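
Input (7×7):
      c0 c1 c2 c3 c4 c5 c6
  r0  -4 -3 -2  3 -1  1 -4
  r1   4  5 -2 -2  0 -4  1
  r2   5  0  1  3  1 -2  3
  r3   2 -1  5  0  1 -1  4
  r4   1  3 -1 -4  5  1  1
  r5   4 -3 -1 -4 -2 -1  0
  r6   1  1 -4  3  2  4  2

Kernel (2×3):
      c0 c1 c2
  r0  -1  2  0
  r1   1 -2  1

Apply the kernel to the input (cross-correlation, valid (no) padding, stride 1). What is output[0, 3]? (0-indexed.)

The receptive field on the input at this output position is [3 -1 1 / -2 0 -4]. Elementwise product with the kernel and sum: 3·-1 + -1·2 + -2·1 + 0·-2 + -4·1.

-11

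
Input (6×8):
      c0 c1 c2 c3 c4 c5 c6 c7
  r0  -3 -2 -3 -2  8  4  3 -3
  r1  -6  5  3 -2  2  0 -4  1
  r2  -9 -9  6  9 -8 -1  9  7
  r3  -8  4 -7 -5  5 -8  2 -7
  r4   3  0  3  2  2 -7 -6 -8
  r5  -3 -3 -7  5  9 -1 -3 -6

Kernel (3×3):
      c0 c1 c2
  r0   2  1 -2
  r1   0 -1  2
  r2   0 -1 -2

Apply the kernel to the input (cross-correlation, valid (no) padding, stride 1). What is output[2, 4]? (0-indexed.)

The receptive field on the input at this output position is [-8 -1 9 / 5 -8 2 / 2 -7 -6]. Elementwise product with the kernel and sum: -8·2 + -1·1 + 9·-2 + -8·-1 + 2·2 + -7·-1 + -6·-2.

-4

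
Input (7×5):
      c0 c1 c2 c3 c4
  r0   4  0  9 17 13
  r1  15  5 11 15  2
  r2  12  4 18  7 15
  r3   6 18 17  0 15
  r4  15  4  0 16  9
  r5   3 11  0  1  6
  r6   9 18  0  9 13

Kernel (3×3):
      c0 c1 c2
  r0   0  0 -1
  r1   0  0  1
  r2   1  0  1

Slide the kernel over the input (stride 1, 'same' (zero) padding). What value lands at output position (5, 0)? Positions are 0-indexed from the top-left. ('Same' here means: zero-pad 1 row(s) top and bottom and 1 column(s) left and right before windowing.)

The receptive field on the zero-padded input at this output position is [0 15 4 / 0 3 11 / 0 9 18]. Elementwise product with the kernel and sum: 4·-1 + 11·1 + 0·1 + 18·1.

25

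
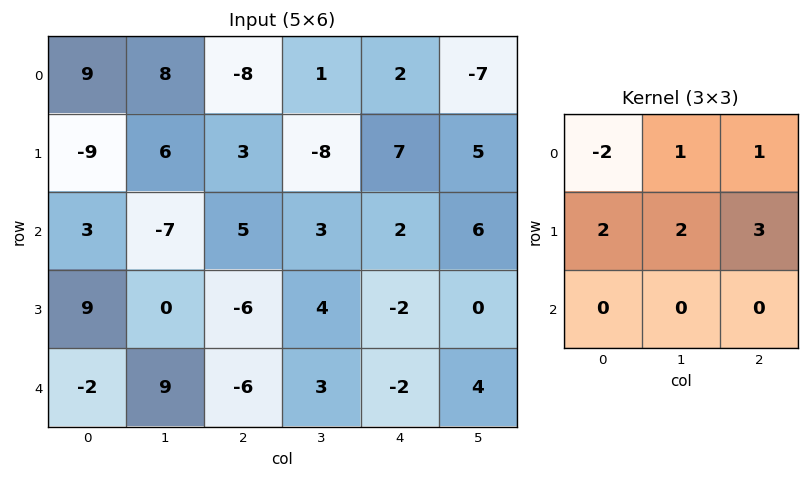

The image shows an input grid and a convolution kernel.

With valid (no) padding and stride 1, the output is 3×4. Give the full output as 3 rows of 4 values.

-15 -29 30 6
34 -12 15 56
-8 22 -15 6

Output[0,0]: The receptive field on the input at this output position is [9 8 -8 / -9 6 3 / 3 -7 5]. Elementwise product with the kernel and sum: 9·-2 + 8·1 + -8·1 + -9·2 + 6·2 + 3·3.
Output[0,1]: The receptive field on the input at this output position is [8 -8 1 / 6 3 -8 / -7 5 3]. Elementwise product with the kernel and sum: 8·-2 + -8·1 + 1·1 + 6·2 + 3·2 + -8·3.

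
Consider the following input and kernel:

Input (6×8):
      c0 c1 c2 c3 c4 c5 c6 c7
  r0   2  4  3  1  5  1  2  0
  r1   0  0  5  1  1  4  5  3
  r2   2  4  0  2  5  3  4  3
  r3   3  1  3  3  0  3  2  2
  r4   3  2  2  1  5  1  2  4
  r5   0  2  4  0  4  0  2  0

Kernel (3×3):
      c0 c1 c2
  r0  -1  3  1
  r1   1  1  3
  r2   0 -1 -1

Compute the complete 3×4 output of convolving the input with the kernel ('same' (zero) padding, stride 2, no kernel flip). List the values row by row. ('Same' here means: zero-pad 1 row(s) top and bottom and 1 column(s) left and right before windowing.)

Output[0,0]: The receptive field on the zero-padded input at this output position is [0 0 0 / 0 2 4 / 0 0 0]. Elementwise product with the kernel and sum: 0·-1 + 0·3 + 0·1 + 0·1 + 2·1 + 4·3 + 0·-1 + 0·-1.

14 4 4 -5
10 20 19 26
17 14 5 18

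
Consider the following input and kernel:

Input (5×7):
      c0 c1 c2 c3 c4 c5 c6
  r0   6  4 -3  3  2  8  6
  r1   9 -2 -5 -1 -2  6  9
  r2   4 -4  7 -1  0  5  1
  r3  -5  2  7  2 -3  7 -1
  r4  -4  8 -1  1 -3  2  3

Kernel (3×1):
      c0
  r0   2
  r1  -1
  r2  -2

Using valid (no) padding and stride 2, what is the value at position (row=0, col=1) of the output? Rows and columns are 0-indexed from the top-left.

-15

The receptive field on the input at this output position is [-3 / -5 / 7]. Elementwise product with the kernel and sum: -3·2 + -5·-1 + 7·-2.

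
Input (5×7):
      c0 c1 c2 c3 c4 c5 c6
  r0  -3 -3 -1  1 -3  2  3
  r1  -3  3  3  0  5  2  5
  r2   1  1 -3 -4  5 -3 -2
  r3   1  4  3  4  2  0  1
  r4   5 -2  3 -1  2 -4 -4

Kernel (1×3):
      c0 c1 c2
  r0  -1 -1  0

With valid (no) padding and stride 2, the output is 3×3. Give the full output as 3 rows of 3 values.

6 0 1
-2 7 -2
-3 -2 2

Output[0,0]: The receptive field on the input at this output position is [-3 -3 -1]. Elementwise product with the kernel and sum: -3·-1 + -3·-1.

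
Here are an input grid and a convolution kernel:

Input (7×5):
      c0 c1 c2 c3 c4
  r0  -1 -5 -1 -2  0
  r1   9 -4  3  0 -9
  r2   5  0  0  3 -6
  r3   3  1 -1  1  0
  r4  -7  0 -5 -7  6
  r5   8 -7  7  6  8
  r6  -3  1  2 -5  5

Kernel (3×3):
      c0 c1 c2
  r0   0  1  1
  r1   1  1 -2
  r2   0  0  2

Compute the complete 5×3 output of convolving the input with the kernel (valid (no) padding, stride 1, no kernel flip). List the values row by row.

-7 2 7
2 -1 6
-4 -13 9
17 21 -7
-14 -34 6

Output[0,0]: The receptive field on the input at this output position is [-1 -5 -1 / 9 -4 3 / 5 0 0]. Elementwise product with the kernel and sum: -5·1 + -1·1 + 9·1 + -4·1 + 3·-2 + 0·2.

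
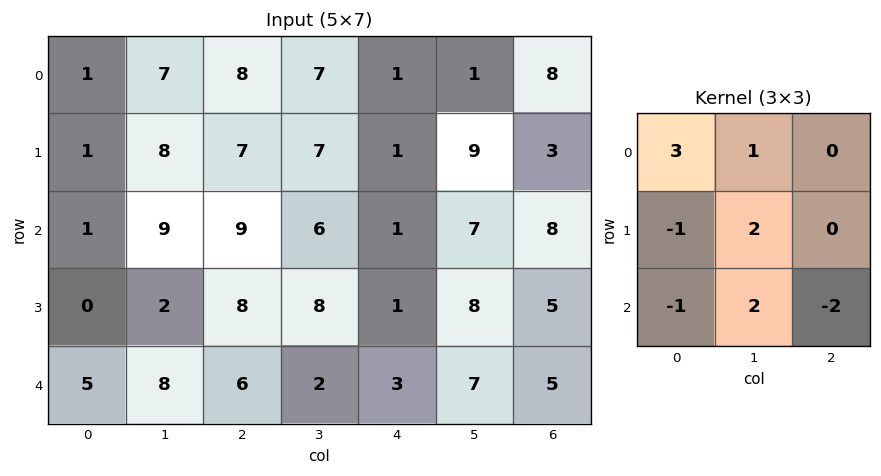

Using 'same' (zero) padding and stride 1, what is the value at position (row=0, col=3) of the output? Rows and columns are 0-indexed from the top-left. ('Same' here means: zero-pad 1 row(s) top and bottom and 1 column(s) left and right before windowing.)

11

The receptive field on the zero-padded input at this output position is [0 0 0 / 8 7 1 / 7 7 1]. Elementwise product with the kernel and sum: 0·3 + 0·1 + 8·-1 + 7·2 + 7·-1 + 7·2 + 1·-2.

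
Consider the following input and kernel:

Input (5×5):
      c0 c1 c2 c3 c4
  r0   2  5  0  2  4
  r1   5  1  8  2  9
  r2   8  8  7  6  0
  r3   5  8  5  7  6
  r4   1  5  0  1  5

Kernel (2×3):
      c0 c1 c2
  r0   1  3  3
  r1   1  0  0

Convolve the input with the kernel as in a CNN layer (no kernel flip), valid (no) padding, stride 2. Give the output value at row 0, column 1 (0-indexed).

26

The receptive field on the input at this output position is [0 2 4 / 8 2 9]. Elementwise product with the kernel and sum: 0·1 + 2·3 + 4·3 + 8·1.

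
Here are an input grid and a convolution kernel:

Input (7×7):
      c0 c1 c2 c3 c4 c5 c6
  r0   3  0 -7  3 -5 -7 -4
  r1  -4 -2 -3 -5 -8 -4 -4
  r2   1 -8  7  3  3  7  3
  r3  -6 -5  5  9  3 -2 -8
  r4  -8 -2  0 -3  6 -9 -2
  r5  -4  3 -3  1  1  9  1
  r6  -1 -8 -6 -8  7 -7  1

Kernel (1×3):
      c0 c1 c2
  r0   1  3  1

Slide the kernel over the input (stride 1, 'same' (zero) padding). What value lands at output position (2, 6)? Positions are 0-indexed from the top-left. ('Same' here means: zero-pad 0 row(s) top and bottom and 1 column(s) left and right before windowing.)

16

The receptive field on the zero-padded input at this output position is [7 3 0]. Elementwise product with the kernel and sum: 7·1 + 3·3 + 0·1.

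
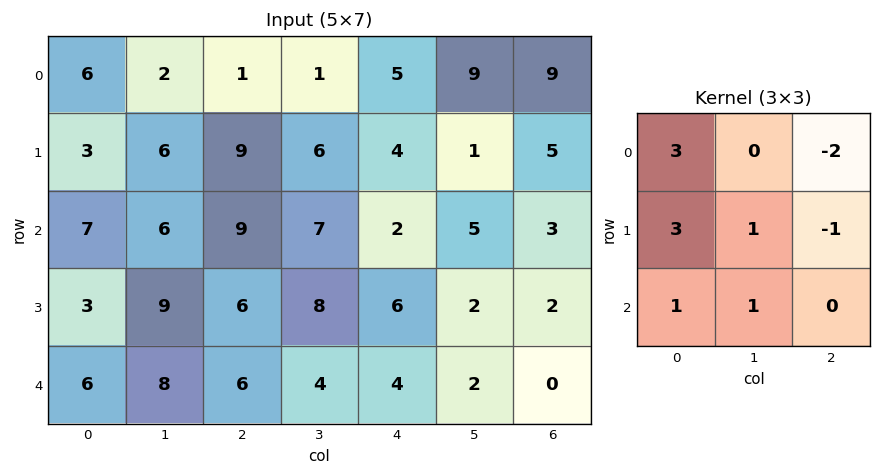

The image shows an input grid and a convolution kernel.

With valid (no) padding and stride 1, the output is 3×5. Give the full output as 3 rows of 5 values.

Output[0,0]: The receptive field on the input at this output position is [6 2 1 / 3 6 9 / 7 6 9]. Elementwise product with the kernel and sum: 6·3 + 1·-2 + 3·3 + 6·1 + 9·-1 + 7·1 + 6·1.

35 40 38 15 12
21 41 65 48 18
29 43 53 47 24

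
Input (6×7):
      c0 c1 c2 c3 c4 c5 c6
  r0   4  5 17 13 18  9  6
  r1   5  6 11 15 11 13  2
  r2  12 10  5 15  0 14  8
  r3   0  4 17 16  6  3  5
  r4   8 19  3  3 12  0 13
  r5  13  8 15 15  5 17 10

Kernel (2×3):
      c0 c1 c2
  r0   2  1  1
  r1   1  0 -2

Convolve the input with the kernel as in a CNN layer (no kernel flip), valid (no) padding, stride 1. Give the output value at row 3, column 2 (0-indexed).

35

The receptive field on the input at this output position is [17 16 6 / 3 3 12]. Elementwise product with the kernel and sum: 17·2 + 16·1 + 6·1 + 3·1 + 12·-2.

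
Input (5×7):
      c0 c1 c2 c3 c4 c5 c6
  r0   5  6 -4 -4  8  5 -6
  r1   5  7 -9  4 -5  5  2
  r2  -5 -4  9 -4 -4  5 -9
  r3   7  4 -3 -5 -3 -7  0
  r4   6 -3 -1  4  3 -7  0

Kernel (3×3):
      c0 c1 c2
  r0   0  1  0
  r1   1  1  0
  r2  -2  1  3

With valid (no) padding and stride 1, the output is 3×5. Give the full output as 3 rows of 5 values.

51 -1 -43 26 -9
-21 -30 1 -27 5
-11 27 3 -38 -18

Output[0,0]: The receptive field on the input at this output position is [5 6 -4 / 5 7 -9 / -5 -4 9]. Elementwise product with the kernel and sum: 6·1 + 5·1 + 7·1 + -5·-2 + -4·1 + 9·3.
Output[0,1]: The receptive field on the input at this output position is [6 -4 -4 / 7 -9 4 / -4 9 -4]. Elementwise product with the kernel and sum: -4·1 + 7·1 + -9·1 + -4·-2 + 9·1 + -4·3.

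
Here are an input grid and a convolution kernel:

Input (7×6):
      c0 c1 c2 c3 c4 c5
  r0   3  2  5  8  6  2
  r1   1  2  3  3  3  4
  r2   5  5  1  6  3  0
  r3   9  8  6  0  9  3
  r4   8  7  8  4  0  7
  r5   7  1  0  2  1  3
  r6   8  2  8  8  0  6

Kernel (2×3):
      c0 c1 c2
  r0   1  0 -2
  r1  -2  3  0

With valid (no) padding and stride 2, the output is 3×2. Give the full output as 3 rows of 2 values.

-3 -4
9 -17
-19 14

Output[0,0]: The receptive field on the input at this output position is [3 2 5 / 1 2 3]. Elementwise product with the kernel and sum: 3·1 + 5·-2 + 1·-2 + 2·3.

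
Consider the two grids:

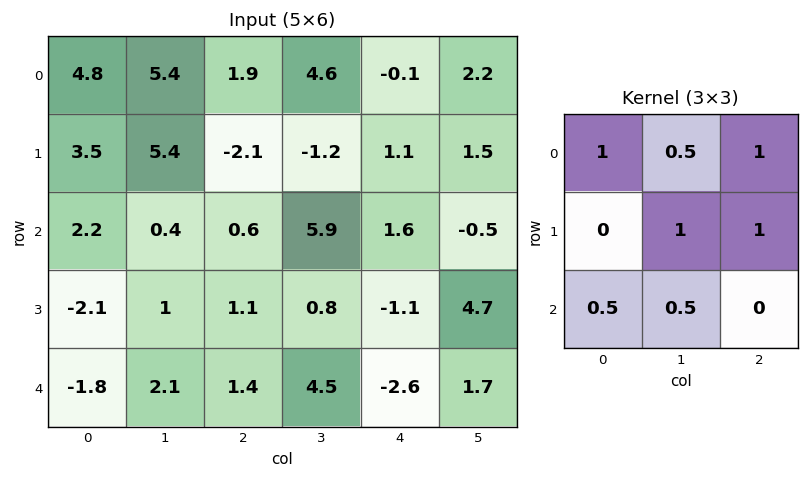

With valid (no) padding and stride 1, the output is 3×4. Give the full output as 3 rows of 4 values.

14 8.15 7.25 13.1
4.55 10.7 6.85 1.8
5.25 10.25 7.8 10.75

Output[0,0]: The receptive field on the input at this output position is [4.8 5.4 1.9 / 3.5 5.4 -2.1 / 2.2 0.4 0.6]. Elementwise product with the kernel and sum: 4.8·1 + 5.4·0.5 + 1.9·1 + 5.4·1 + -2.1·1 + 2.2·0.5 + 0.4·0.5.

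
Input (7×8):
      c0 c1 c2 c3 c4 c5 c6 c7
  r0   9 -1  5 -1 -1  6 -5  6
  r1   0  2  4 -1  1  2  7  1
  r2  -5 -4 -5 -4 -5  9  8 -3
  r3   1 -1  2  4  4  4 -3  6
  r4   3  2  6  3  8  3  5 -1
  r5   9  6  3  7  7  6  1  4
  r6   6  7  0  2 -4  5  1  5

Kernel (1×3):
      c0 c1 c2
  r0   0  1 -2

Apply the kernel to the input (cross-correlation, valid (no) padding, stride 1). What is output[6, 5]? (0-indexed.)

The receptive field on the input at this output position is [5 1 5]. Elementwise product with the kernel and sum: 1·1 + 5·-2.

-9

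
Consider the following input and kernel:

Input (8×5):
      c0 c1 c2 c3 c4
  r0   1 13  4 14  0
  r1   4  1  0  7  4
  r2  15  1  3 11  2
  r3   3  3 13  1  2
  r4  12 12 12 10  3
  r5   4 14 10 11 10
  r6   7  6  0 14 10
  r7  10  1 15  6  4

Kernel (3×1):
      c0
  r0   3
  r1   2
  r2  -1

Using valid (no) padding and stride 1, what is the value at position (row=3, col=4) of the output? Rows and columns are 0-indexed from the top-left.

The receptive field on the input at this output position is [2 / 3 / 10]. Elementwise product with the kernel and sum: 2·3 + 3·2 + 10·-1.

2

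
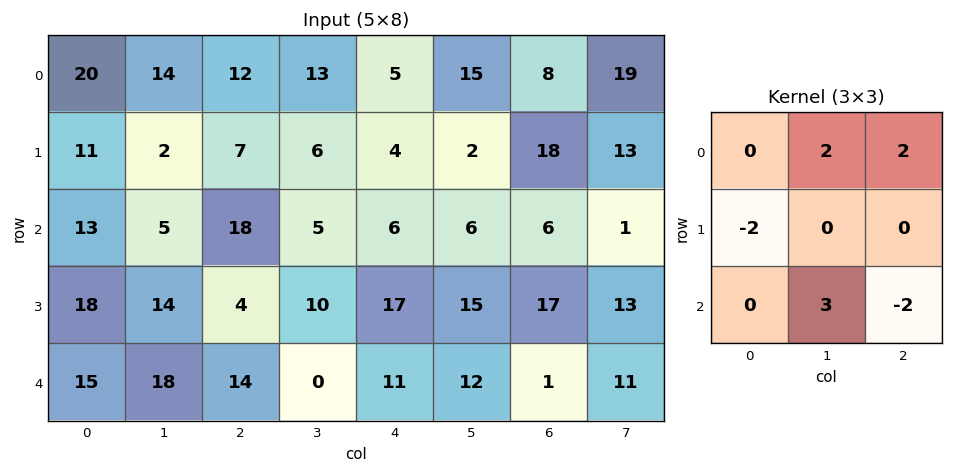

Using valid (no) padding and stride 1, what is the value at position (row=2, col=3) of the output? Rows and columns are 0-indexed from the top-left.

13

The receptive field on the input at this output position is [5 6 6 / 10 17 15 / 0 11 12]. Elementwise product with the kernel and sum: 6·2 + 6·2 + 10·-2 + 11·3 + 12·-2.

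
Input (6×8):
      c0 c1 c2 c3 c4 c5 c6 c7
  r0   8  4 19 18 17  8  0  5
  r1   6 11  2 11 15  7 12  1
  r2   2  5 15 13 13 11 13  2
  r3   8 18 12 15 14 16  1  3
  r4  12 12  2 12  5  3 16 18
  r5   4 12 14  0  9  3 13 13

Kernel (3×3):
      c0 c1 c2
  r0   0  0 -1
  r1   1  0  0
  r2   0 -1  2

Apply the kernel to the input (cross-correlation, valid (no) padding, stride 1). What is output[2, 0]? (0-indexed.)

-15

The receptive field on the input at this output position is [2 5 15 / 8 18 12 / 12 12 2]. Elementwise product with the kernel and sum: 15·-1 + 8·1 + 12·-1 + 2·2.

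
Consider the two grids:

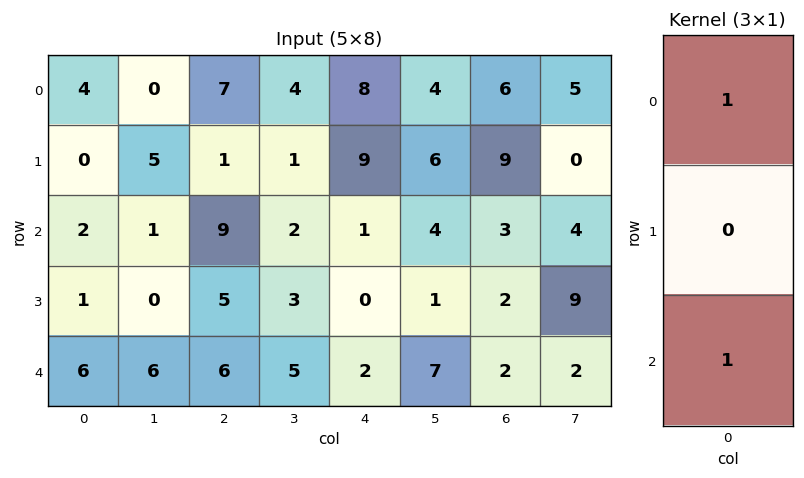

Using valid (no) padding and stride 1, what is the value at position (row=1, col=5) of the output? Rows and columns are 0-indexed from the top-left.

7

The receptive field on the input at this output position is [6 / 4 / 1]. Elementwise product with the kernel and sum: 6·1 + 1·1.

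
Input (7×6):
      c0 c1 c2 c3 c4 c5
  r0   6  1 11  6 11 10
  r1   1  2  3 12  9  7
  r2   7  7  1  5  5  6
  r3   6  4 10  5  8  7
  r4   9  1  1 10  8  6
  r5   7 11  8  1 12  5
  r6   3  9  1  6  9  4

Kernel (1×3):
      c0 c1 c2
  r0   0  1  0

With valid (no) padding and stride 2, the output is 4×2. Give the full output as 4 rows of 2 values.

Output[0,0]: The receptive field on the input at this output position is [6 1 11]. Elementwise product with the kernel and sum: 1·1.

1 6
7 5
1 10
9 6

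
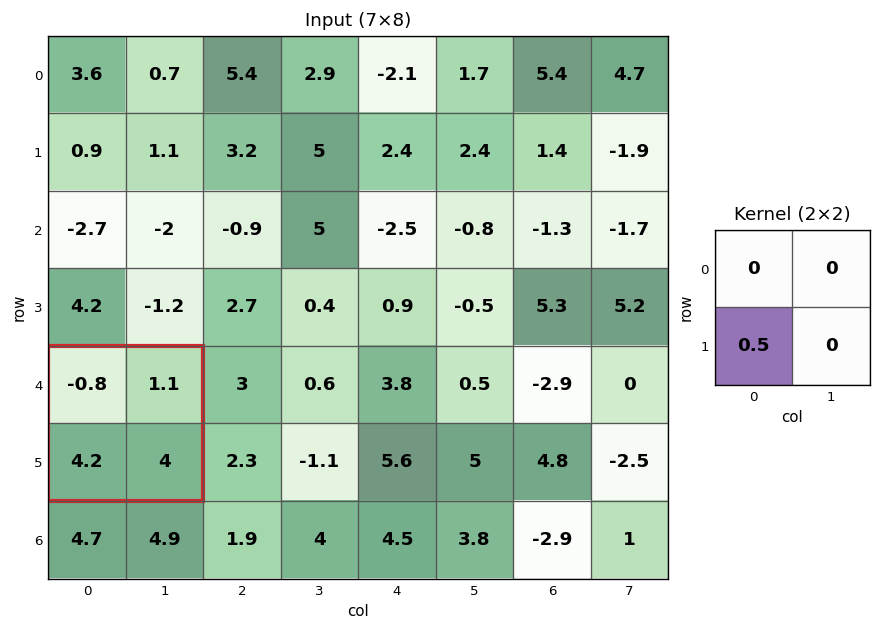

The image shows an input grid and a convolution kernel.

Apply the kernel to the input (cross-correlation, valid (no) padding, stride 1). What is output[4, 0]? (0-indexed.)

The receptive field on the input at this output position is [-0.8 1.1 / 4.2 4]. Elementwise product with the kernel and sum: 4.2·0.5.

2.1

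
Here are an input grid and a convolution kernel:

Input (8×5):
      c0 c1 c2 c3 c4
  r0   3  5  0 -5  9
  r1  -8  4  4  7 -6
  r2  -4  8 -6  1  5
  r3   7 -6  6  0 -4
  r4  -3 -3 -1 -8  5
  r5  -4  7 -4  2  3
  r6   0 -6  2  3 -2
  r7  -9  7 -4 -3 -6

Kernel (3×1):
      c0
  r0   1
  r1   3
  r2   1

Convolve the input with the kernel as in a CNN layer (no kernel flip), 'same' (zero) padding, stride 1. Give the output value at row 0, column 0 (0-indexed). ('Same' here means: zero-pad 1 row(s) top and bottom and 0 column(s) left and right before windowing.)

1

The receptive field on the zero-padded input at this output position is [0 / 3 / -8]. Elementwise product with the kernel and sum: 0·1 + 3·3 + -8·1.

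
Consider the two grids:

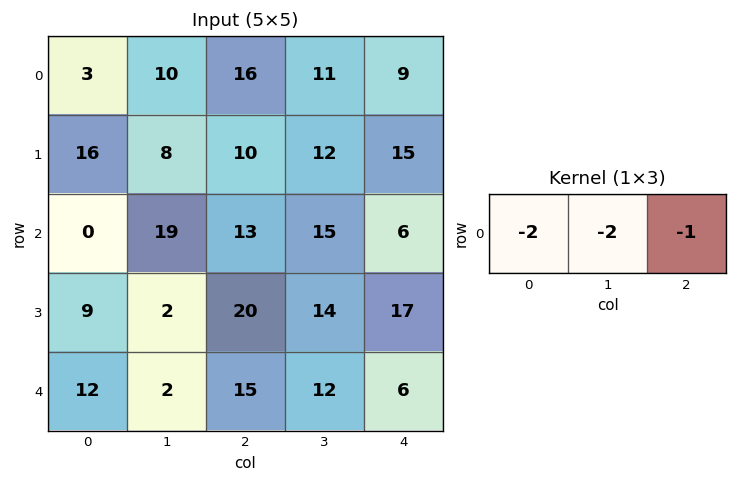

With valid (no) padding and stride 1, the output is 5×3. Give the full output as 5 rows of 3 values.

-42 -63 -63
-58 -48 -59
-51 -79 -62
-42 -58 -85
-43 -46 -60

Output[0,0]: The receptive field on the input at this output position is [3 10 16]. Elementwise product with the kernel and sum: 3·-2 + 10·-2 + 16·-1.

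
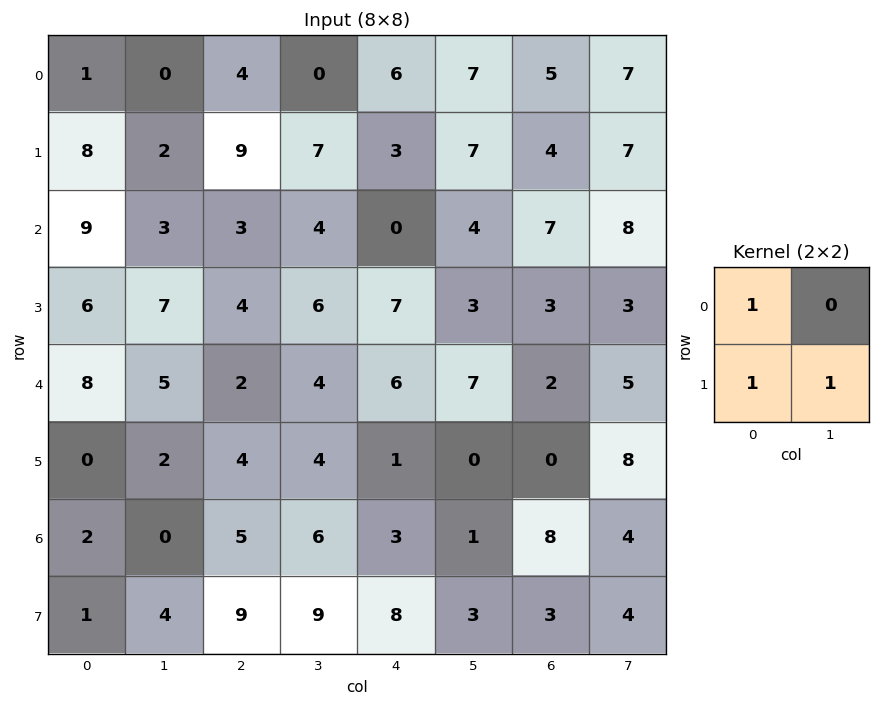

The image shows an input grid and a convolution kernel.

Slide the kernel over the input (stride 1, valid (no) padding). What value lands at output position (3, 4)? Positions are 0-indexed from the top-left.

The receptive field on the input at this output position is [7 3 / 6 7]. Elementwise product with the kernel and sum: 7·1 + 6·1 + 7·1.

20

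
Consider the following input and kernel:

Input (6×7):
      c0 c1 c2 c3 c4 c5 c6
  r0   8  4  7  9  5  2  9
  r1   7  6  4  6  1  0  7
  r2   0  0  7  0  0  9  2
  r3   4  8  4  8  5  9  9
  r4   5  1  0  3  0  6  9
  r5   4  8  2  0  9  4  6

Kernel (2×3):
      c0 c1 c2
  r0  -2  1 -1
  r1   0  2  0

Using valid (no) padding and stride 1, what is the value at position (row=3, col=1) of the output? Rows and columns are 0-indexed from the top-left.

-20

The receptive field on the input at this output position is [8 4 8 / 1 0 3]. Elementwise product with the kernel and sum: 8·-2 + 4·1 + 8·-1 + 0·2.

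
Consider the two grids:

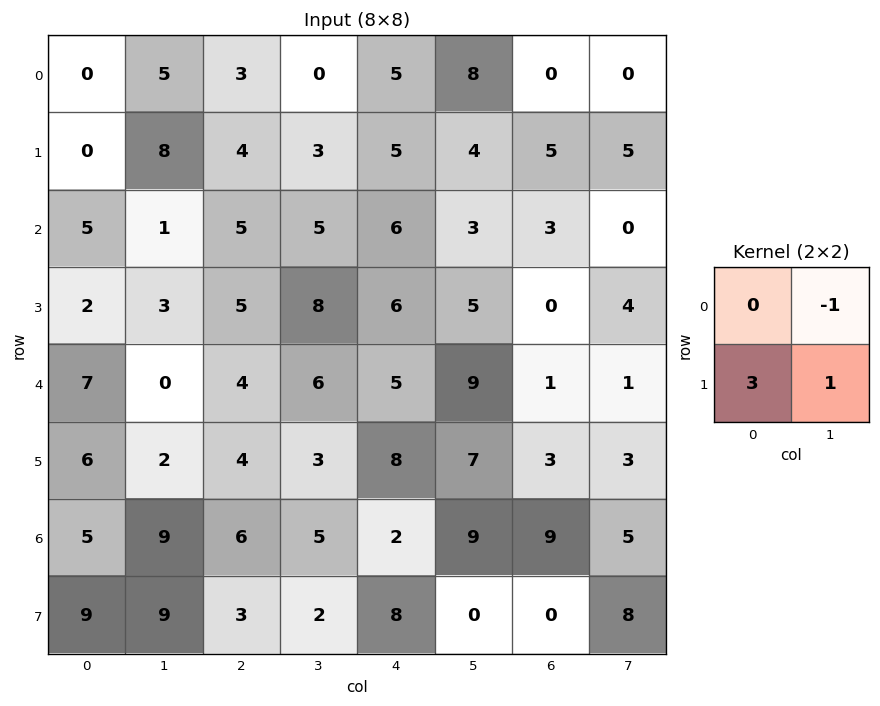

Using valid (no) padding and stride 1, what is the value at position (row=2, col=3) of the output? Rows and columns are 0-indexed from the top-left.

24

The receptive field on the input at this output position is [5 6 / 8 6]. Elementwise product with the kernel and sum: 6·-1 + 8·3 + 6·1.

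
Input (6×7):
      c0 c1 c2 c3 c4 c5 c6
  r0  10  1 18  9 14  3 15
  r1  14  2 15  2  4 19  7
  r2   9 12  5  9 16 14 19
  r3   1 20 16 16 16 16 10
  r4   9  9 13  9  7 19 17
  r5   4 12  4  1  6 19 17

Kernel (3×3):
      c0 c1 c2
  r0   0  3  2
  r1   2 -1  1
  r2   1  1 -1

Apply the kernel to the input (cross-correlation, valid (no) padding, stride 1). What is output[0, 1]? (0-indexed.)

71

The receptive field on the input at this output position is [1 18 9 / 2 15 2 / 12 5 9]. Elementwise product with the kernel and sum: 18·3 + 9·2 + 2·2 + 15·-1 + 2·1 + 12·1 + 5·1 + 9·-1.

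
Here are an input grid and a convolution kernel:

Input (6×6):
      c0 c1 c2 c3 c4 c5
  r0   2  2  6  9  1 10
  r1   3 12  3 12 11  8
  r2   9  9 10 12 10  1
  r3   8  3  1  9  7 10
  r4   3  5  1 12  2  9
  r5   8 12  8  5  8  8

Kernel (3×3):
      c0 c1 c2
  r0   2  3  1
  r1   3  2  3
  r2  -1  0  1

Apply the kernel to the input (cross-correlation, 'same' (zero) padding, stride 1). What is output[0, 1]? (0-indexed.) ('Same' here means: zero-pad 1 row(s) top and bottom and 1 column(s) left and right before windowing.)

28

The receptive field on the zero-padded input at this output position is [0 0 0 / 2 2 6 / 3 12 3]. Elementwise product with the kernel and sum: 0·2 + 0·3 + 0·1 + 2·3 + 2·2 + 6·3 + 3·-1 + 3·1.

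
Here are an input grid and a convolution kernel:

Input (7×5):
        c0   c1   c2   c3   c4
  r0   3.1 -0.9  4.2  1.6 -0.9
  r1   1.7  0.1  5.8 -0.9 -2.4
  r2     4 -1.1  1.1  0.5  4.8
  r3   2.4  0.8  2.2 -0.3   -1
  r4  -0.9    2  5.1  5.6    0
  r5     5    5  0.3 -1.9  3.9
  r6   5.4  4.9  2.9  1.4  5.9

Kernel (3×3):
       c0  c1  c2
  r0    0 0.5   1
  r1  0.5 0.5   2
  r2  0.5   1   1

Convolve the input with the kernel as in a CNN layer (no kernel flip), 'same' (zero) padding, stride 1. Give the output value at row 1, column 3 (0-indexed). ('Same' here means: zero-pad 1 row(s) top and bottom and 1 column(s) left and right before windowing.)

3.4

The receptive field on the zero-padded input at this output position is [4.2 1.6 -0.9 / 5.8 -0.9 -2.4 / 1.1 0.5 4.8]. Elementwise product with the kernel and sum: 1.6·0.5 + -0.9·1 + 5.8·0.5 + -0.9·0.5 + -2.4·2 + 1.1·0.5 + 0.5·1 + 4.8·1.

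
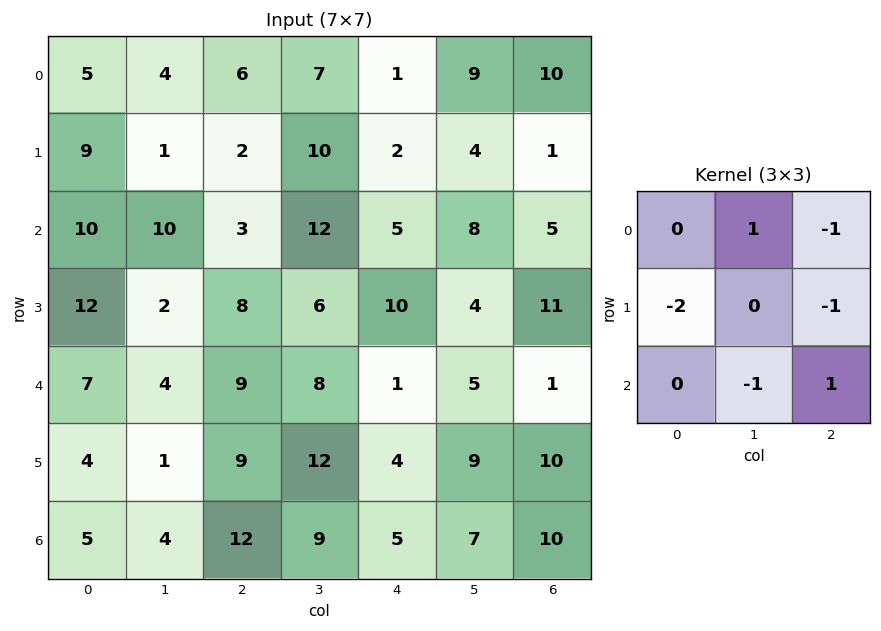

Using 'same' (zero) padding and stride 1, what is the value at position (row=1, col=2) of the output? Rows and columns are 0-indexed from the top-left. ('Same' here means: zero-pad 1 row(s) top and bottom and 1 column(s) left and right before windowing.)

The receptive field on the zero-padded input at this output position is [4 6 7 / 1 2 10 / 10 3 12]. Elementwise product with the kernel and sum: 6·1 + 7·-1 + 1·-2 + 10·-1 + 3·-1 + 12·1.

-4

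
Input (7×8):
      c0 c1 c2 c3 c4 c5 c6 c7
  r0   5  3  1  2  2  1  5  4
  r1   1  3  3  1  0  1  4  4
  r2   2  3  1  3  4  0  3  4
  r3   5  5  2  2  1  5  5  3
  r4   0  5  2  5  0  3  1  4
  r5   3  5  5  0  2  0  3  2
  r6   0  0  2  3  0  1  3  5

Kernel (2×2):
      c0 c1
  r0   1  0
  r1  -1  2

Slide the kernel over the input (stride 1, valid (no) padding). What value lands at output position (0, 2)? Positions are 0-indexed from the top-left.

0

The receptive field on the input at this output position is [1 2 / 3 1]. Elementwise product with the kernel and sum: 1·1 + 3·-1 + 1·2.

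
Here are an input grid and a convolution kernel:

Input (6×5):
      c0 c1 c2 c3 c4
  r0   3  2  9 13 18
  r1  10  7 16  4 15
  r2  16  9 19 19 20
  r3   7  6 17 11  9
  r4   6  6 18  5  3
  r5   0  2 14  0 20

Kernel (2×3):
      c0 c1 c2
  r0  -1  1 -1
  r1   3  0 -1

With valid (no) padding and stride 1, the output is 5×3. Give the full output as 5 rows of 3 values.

4 11 19
10 13 10
-22 -2 22
-18 13 36
-32 13 6

Output[0,0]: The receptive field on the input at this output position is [3 2 9 / 10 7 16]. Elementwise product with the kernel and sum: 3·-1 + 2·1 + 9·-1 + 10·3 + 16·-1.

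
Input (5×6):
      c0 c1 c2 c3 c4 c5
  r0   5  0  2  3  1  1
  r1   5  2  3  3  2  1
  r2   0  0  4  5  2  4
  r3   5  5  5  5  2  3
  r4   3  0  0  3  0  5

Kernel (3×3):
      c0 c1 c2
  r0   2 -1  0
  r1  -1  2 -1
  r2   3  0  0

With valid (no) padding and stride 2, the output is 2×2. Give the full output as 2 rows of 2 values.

6 14
9 6

Output[0,0]: The receptive field on the input at this output position is [5 0 2 / 5 2 3 / 0 0 4]. Elementwise product with the kernel and sum: 5·2 + 0·-1 + 5·-1 + 2·2 + 3·-1 + 0·3.
Output[0,1]: The receptive field on the input at this output position is [2 3 1 / 3 3 2 / 4 5 2]. Elementwise product with the kernel and sum: 2·2 + 3·-1 + 3·-1 + 3·2 + 2·-1 + 4·3.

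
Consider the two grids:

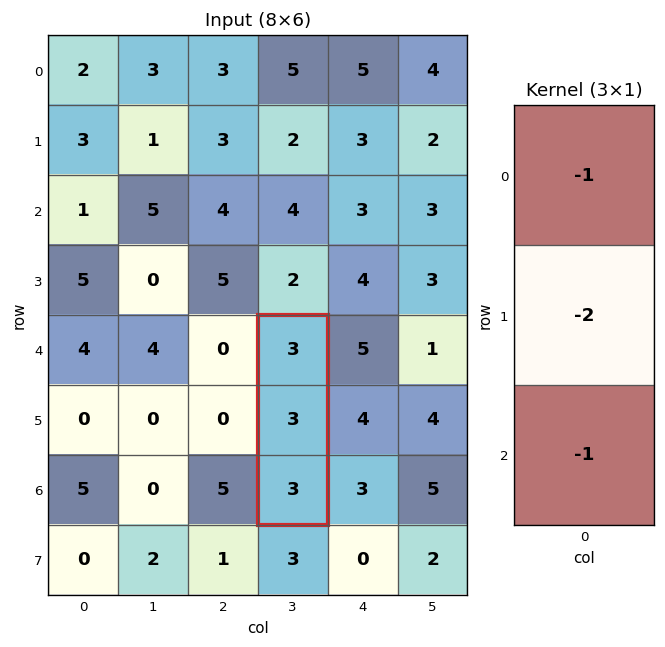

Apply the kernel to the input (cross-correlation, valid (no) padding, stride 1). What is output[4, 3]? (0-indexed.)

The receptive field on the input at this output position is [3 / 3 / 3]. Elementwise product with the kernel and sum: 3·-1 + 3·-2 + 3·-1.

-12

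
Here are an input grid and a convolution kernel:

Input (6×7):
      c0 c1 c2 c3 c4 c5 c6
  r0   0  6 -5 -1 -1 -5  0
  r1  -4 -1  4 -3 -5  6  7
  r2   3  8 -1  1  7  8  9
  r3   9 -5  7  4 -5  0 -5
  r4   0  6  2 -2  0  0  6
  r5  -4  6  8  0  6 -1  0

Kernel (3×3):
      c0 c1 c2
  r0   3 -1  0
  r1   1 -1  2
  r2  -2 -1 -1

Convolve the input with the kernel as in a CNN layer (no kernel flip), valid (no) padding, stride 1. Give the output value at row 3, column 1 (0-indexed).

-42

The receptive field on the input at this output position is [-5 7 4 / 6 2 -2 / 6 8 0]. Elementwise product with the kernel and sum: -5·3 + 7·-1 + 6·1 + 2·-1 + -2·2 + 6·-2 + 8·-1 + 0·-1.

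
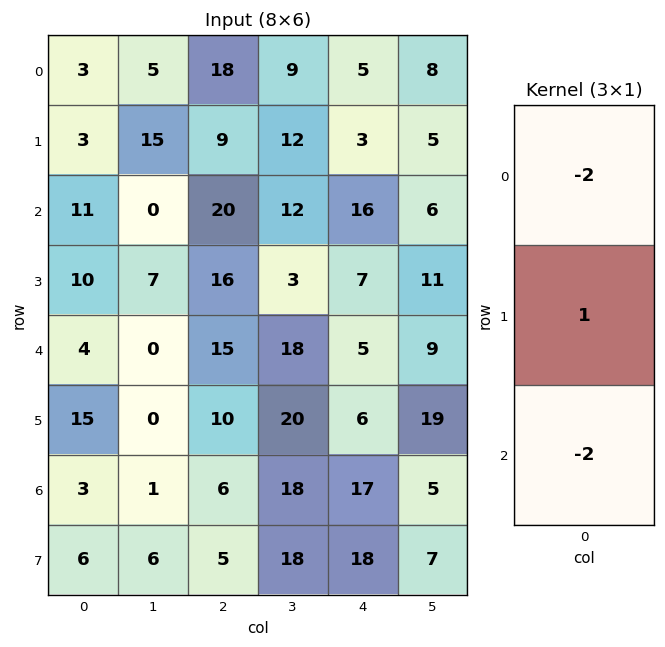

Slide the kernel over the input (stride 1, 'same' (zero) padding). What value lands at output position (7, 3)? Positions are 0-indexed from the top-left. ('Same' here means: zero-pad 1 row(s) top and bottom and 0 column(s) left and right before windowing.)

-18

The receptive field on the zero-padded input at this output position is [18 / 18 / 0]. Elementwise product with the kernel and sum: 18·-2 + 18·1 + 0·-2.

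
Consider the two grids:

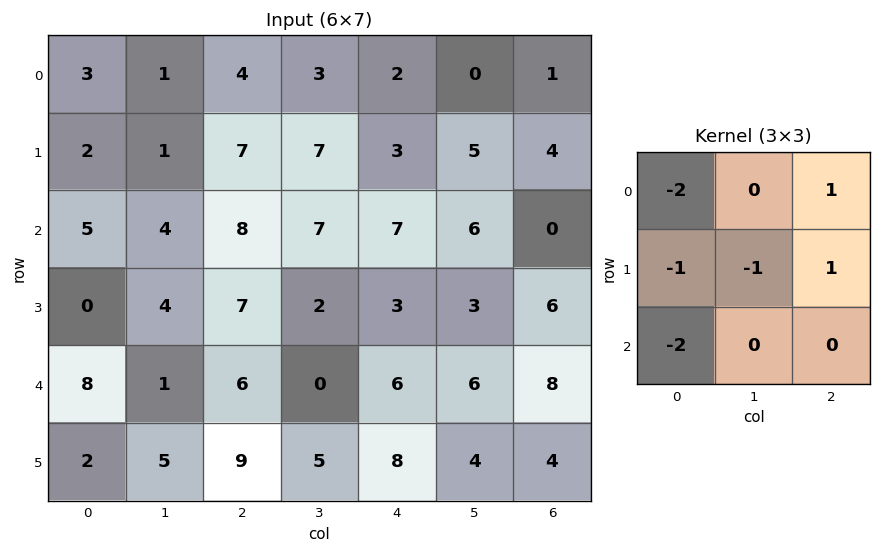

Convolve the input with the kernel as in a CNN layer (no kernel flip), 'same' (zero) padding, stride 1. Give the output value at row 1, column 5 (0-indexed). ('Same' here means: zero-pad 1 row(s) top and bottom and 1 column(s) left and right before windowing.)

-21

The receptive field on the zero-padded input at this output position is [2 0 1 / 3 5 4 / 7 6 0]. Elementwise product with the kernel and sum: 2·-2 + 1·1 + 3·-1 + 5·-1 + 4·1 + 7·-2.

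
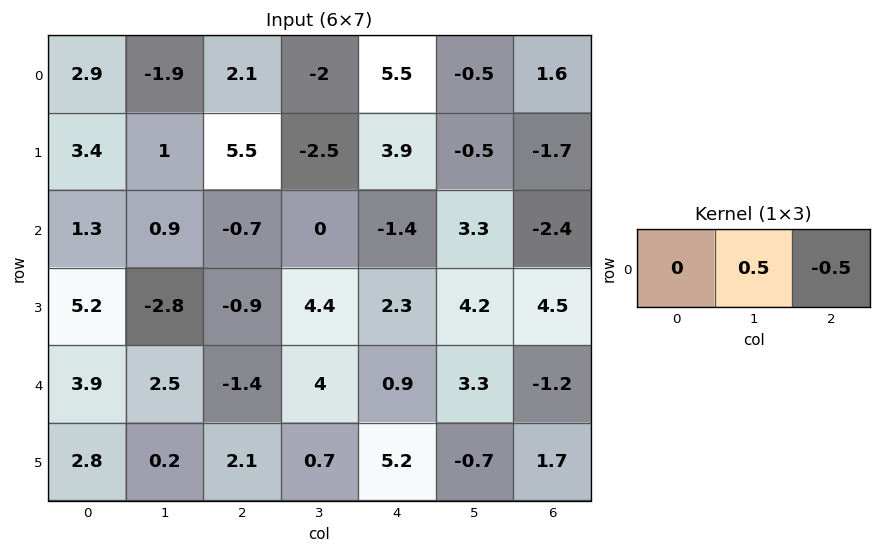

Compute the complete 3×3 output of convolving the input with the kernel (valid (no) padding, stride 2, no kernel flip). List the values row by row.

Output[0,0]: The receptive field on the input at this output position is [2.9 -1.9 2.1]. Elementwise product with the kernel and sum: -1.9·0.5 + 2.1·-0.5.

-2 -3.75 -1.05
0.8 0.7 2.85
1.95 1.55 2.25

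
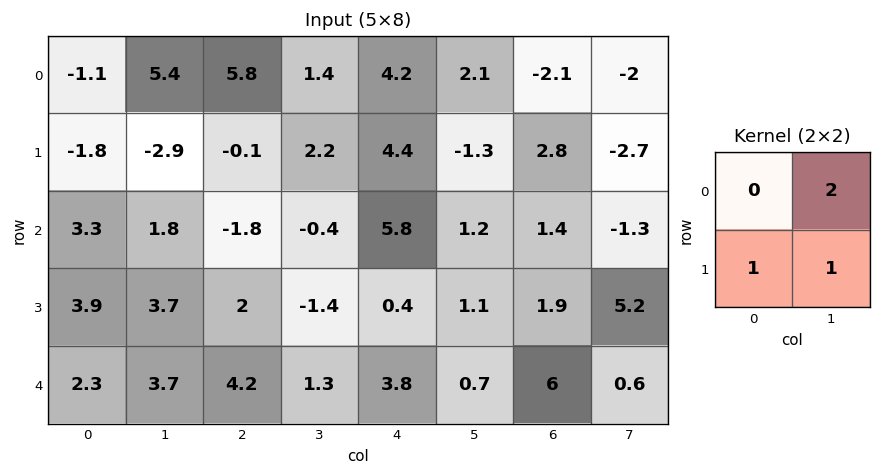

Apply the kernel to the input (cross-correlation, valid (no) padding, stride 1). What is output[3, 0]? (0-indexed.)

13.4

The receptive field on the input at this output position is [3.9 3.7 / 2.3 3.7]. Elementwise product with the kernel and sum: 3.7·2 + 2.3·1 + 3.7·1.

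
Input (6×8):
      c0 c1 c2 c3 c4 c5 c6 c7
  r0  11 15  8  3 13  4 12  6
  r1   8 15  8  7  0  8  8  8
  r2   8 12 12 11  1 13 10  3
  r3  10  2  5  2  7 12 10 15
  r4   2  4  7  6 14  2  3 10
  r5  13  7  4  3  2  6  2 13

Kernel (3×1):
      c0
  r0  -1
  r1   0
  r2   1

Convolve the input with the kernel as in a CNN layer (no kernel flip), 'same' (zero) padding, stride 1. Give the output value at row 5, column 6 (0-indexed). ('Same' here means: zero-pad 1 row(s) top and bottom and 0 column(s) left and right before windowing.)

The receptive field on the zero-padded input at this output position is [3 / 2 / 0]. Elementwise product with the kernel and sum: 3·-1 + 0·1.

-3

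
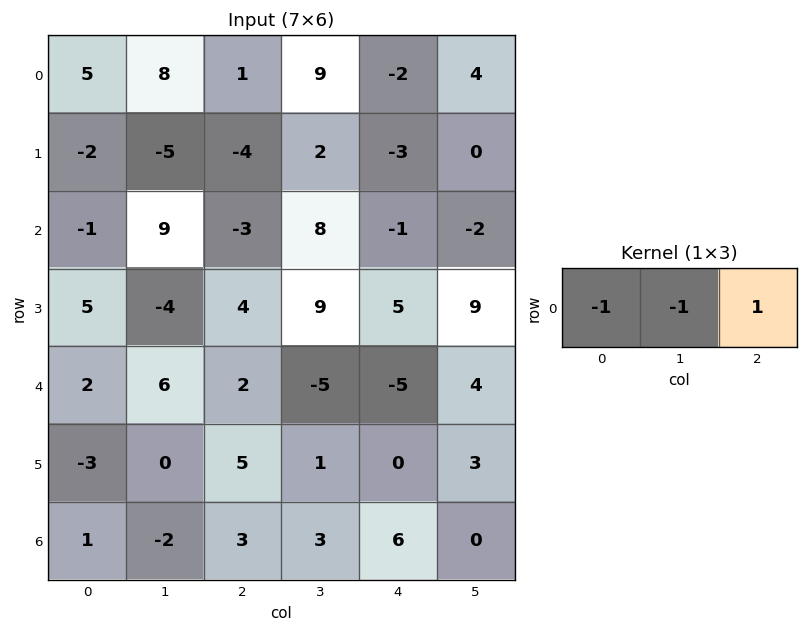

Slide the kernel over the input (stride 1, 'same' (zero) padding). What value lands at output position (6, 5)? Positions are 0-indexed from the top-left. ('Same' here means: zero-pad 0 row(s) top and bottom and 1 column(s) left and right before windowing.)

The receptive field on the zero-padded input at this output position is [6 0 0]. Elementwise product with the kernel and sum: 6·-1 + 0·-1 + 0·1.

-6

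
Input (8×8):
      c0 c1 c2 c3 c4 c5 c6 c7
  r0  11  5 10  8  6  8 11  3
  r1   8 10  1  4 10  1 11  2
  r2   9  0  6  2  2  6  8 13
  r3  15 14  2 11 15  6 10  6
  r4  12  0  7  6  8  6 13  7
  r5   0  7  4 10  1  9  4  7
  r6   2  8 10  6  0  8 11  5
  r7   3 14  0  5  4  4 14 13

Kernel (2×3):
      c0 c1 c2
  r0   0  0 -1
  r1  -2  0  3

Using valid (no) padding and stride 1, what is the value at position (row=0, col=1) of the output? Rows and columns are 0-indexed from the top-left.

The receptive field on the input at this output position is [5 10 8 / 10 1 4]. Elementwise product with the kernel and sum: 8·-1 + 10·-2 + 4·3.

-16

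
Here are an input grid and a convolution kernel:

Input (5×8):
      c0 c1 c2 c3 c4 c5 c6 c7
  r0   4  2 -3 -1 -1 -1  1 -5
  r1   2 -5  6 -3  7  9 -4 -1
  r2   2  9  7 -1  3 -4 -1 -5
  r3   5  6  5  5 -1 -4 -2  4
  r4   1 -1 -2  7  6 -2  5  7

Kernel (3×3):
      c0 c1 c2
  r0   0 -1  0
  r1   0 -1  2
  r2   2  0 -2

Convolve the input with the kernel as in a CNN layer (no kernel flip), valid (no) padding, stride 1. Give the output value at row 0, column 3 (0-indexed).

The receptive field on the input at this output position is [-1 -1 -1 / -3 7 9 / -1 3 -4]. Elementwise product with the kernel and sum: -1·-1 + 7·-1 + 9·2 + -1·2 + -4·-2.

18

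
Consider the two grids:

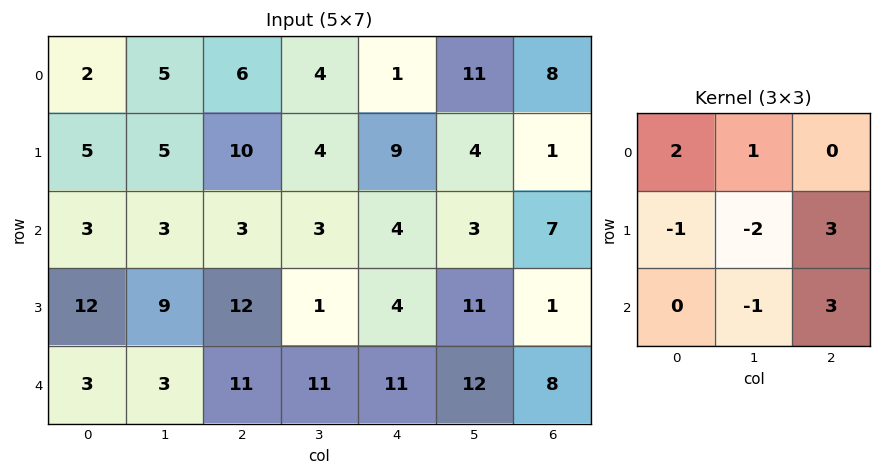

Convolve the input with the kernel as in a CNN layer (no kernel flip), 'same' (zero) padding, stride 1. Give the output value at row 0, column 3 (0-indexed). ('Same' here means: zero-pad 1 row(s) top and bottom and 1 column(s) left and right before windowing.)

12

The receptive field on the zero-padded input at this output position is [0 0 0 / 6 4 1 / 10 4 9]. Elementwise product with the kernel and sum: 0·2 + 0·1 + 6·-1 + 4·-2 + 1·3 + 4·-1 + 9·3.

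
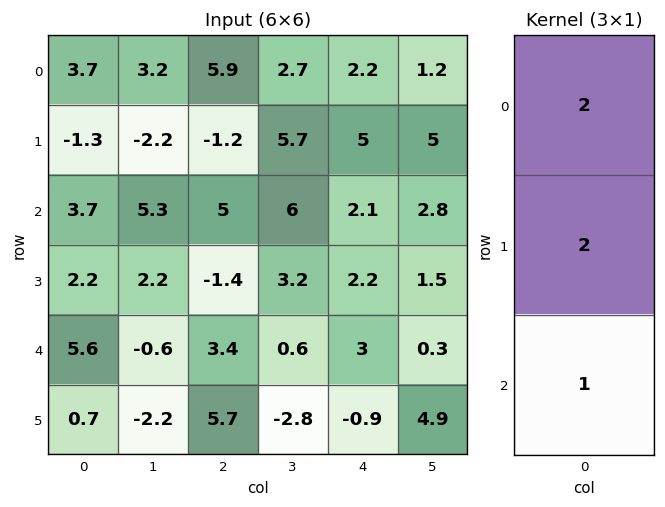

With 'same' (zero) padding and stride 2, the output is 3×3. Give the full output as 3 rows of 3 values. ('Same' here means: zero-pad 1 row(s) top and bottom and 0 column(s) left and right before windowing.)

6.1 10.6 9.4
7 6.2 16.4
16.3 9.7 9.5

Output[0,0]: The receptive field on the zero-padded input at this output position is [0 / 3.7 / -1.3]. Elementwise product with the kernel and sum: 0·2 + 3.7·2 + -1.3·1.
Output[0,1]: The receptive field on the zero-padded input at this output position is [0 / 5.9 / -1.2]. Elementwise product with the kernel and sum: 0·2 + 5.9·2 + -1.2·1.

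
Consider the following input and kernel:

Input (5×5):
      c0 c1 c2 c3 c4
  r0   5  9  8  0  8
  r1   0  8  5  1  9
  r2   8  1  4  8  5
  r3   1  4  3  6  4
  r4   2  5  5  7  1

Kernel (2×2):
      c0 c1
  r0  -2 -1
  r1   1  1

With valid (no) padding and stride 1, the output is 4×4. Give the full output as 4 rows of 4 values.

-11 -13 -10 2
1 -16 1 2
-12 1 -7 -11
1 -1 0 -8

Output[0,0]: The receptive field on the input at this output position is [5 9 / 0 8]. Elementwise product with the kernel and sum: 5·-2 + 9·-1 + 0·1 + 8·1.
Output[0,1]: The receptive field on the input at this output position is [9 8 / 8 5]. Elementwise product with the kernel and sum: 9·-2 + 8·-1 + 8·1 + 5·1.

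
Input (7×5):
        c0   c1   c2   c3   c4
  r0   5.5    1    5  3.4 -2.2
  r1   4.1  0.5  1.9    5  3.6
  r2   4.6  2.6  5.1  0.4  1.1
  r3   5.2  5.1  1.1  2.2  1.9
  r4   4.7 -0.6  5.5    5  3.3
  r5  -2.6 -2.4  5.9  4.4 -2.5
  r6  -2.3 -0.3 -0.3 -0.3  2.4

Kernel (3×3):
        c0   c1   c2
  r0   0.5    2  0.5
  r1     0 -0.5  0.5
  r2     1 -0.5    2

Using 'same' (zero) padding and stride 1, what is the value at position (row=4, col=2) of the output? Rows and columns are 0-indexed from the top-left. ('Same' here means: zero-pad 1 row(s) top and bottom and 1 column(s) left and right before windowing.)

The receptive field on the zero-padded input at this output position is [5.1 1.1 2.2 / -0.6 5.5 5 / -2.4 5.9 4.4]. Elementwise product with the kernel and sum: 5.1·0.5 + 1.1·2 + 2.2·0.5 + 5.5·-0.5 + 5·0.5 + -2.4·1 + 5.9·-0.5 + 4.4·2.

9.05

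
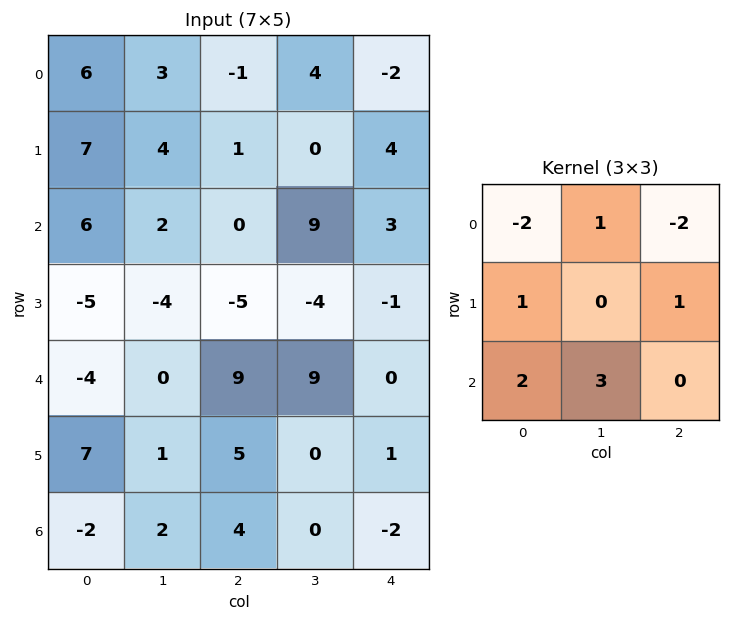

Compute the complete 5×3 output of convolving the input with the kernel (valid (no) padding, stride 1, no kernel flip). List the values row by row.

Output[0,0]: The receptive field on the input at this output position is [6 3 -1 / 7 4 1 / 6 2 0]. Elementwise product with the kernel and sum: 6·-2 + 3·1 + -1·-2 + 7·1 + 1·1 + 6·2 + 2·3.

19 -7 42
-28 -19 -29
-28 -3 42
38 37 27
4 8 5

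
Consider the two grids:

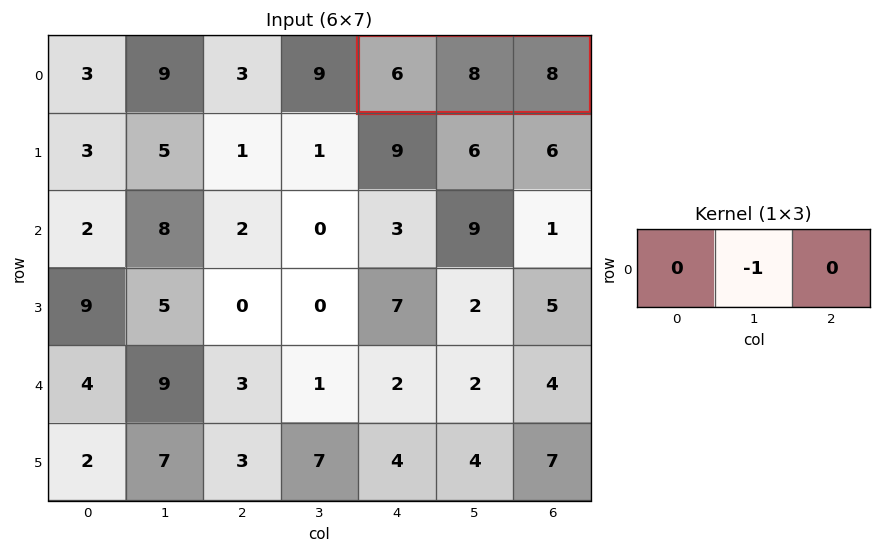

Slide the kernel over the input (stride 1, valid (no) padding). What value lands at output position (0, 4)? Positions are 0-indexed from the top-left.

-8

The receptive field on the input at this output position is [6 8 8]. Elementwise product with the kernel and sum: 8·-1.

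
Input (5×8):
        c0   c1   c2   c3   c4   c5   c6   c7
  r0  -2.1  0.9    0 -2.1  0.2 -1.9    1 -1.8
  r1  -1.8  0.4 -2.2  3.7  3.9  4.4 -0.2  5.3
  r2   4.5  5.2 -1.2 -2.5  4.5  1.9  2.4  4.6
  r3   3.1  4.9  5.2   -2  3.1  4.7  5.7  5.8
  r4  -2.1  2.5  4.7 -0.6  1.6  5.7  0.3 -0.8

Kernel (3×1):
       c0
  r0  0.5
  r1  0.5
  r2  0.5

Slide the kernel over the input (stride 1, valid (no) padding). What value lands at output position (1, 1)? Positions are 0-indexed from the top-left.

5.25

The receptive field on the input at this output position is [0.4 / 5.2 / 4.9]. Elementwise product with the kernel and sum: 0.4·0.5 + 5.2·0.5 + 4.9·0.5.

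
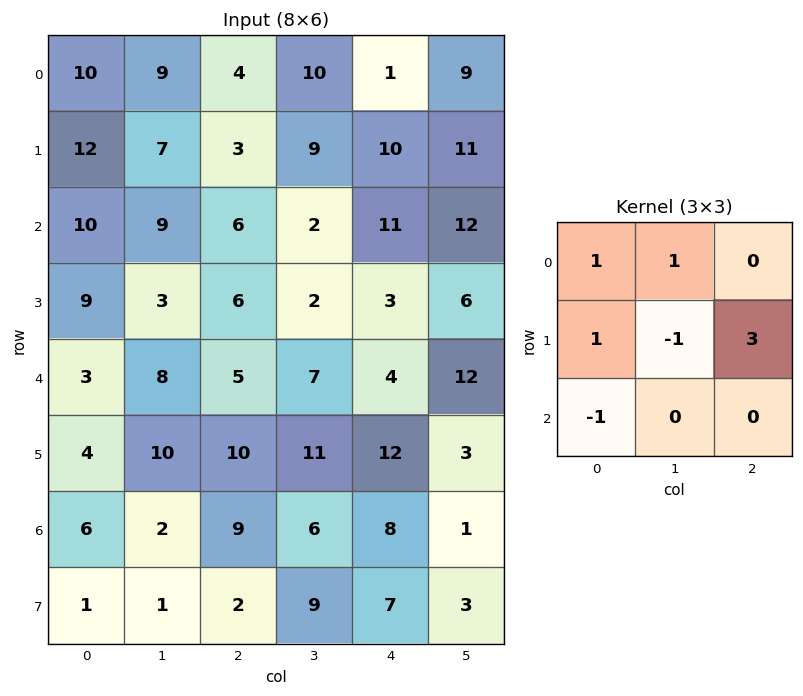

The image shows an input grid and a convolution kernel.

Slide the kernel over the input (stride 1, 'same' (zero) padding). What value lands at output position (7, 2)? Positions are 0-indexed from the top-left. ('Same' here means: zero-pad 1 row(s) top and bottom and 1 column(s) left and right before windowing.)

37

The receptive field on the zero-padded input at this output position is [2 9 6 / 1 2 9 / 0 0 0]. Elementwise product with the kernel and sum: 2·1 + 9·1 + 1·1 + 2·-1 + 9·3 + 0·-1.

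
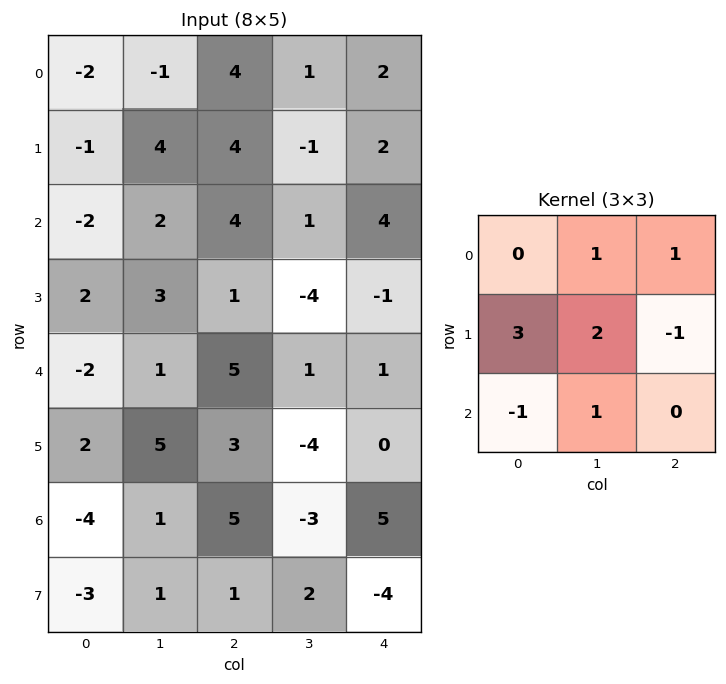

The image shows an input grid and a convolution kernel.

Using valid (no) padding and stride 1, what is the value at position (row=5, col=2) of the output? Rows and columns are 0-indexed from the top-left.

1

The receptive field on the input at this output position is [3 -4 0 / 5 -3 5 / 1 2 -4]. Elementwise product with the kernel and sum: -4·1 + 0·1 + 5·3 + -3·2 + 5·-1 + 1·-1 + 2·1.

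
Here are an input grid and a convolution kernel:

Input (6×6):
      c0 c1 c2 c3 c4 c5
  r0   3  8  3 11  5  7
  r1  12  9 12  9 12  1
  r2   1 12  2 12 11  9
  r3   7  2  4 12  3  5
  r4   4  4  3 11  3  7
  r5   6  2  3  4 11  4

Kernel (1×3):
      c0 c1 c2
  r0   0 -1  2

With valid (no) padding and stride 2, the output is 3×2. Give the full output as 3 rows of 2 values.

Output[0,0]: The receptive field on the input at this output position is [3 8 3]. Elementwise product with the kernel and sum: 8·-1 + 3·2.
Output[0,1]: The receptive field on the input at this output position is [3 11 5]. Elementwise product with the kernel and sum: 11·-1 + 5·2.

-2 -1
-8 10
2 -5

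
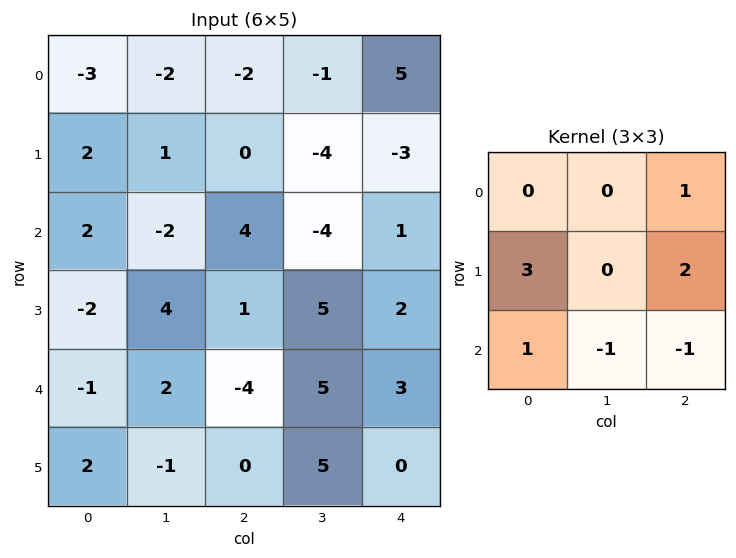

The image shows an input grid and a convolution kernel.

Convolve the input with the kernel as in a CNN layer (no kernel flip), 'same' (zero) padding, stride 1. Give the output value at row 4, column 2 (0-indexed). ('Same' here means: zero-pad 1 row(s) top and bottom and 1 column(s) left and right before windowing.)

The receptive field on the zero-padded input at this output position is [4 1 5 / 2 -4 5 / -1 0 5]. Elementwise product with the kernel and sum: 5·1 + 2·3 + 5·2 + -1·1 + 0·-1 + 5·-1.

15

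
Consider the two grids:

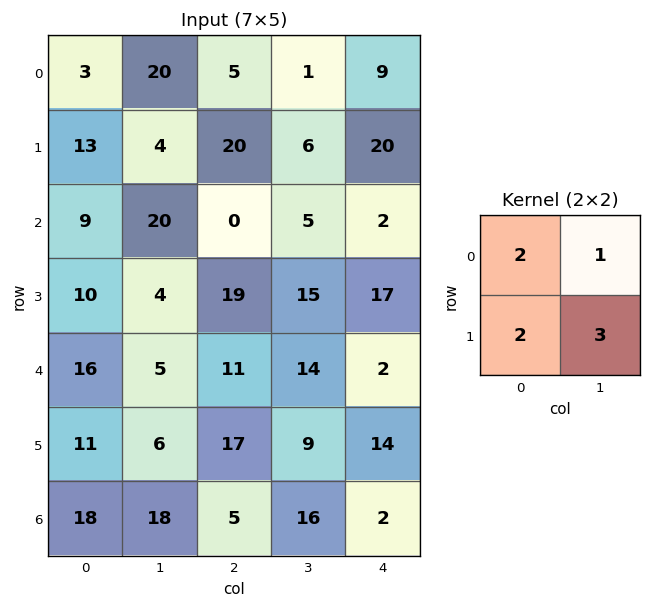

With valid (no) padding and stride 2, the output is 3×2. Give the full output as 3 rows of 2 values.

64 69
70 88
77 97

Output[0,0]: The receptive field on the input at this output position is [3 20 / 13 4]. Elementwise product with the kernel and sum: 3·2 + 20·1 + 13·2 + 4·3.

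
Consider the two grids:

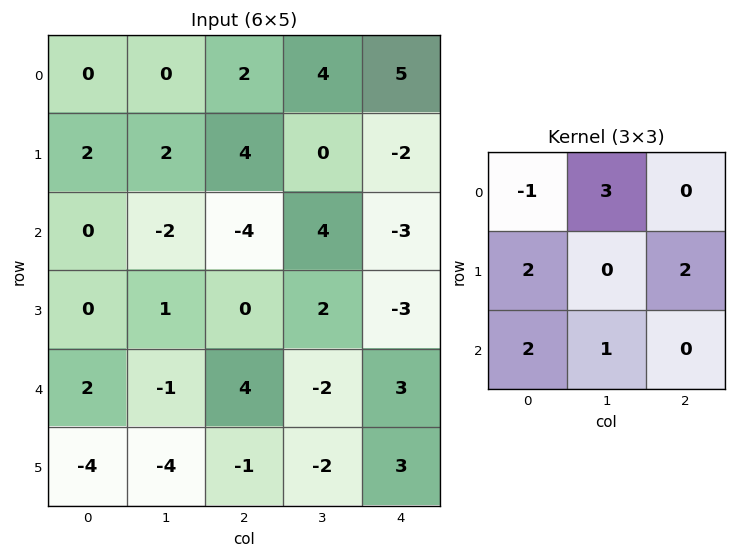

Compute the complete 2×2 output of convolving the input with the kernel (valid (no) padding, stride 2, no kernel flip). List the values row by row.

Output[0,0]: The receptive field on the input at this output position is [0 0 2 / 2 2 4 / 0 -2 -4]. Elementwise product with the kernel and sum: 0·-1 + 0·3 + 2·2 + 4·2 + 0·2 + -2·1.

10 10
-3 16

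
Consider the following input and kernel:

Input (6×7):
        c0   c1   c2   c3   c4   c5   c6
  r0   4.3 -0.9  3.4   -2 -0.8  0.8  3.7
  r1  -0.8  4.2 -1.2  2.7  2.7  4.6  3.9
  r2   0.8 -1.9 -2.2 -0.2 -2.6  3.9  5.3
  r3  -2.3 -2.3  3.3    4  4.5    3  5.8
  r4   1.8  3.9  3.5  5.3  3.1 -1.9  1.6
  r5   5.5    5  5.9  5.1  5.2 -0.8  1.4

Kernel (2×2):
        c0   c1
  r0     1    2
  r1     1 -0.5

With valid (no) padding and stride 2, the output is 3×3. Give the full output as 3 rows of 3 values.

Output[0,0]: The receptive field on the input at this output position is [4.3 -0.9 / -0.8 4.2]. Elementwise product with the kernel and sum: 4.3·1 + -0.9·2 + -0.8·1 + 4.2·-0.5.

-0.4 -3.15 1.2
-4.15 -1.3 8.2
12.6 17.45 4.9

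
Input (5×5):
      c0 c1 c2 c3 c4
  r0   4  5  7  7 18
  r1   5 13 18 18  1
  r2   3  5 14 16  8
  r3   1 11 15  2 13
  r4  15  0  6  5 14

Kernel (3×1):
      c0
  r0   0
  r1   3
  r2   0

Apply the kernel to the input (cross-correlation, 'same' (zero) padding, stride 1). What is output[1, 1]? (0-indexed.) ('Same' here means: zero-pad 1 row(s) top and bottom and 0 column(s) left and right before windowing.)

The receptive field on the zero-padded input at this output position is [5 / 13 / 5]. Elementwise product with the kernel and sum: 13·3.

39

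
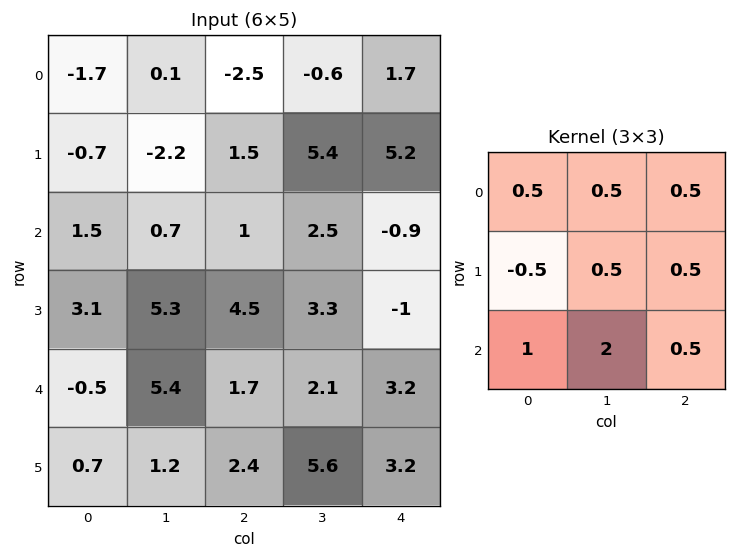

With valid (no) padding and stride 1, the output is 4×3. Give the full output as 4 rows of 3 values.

1.35 7 9.4
15.35 19.7 16.95
16.1 13.2 7.7
14.55 14.55 20.4

Output[0,0]: The receptive field on the input at this output position is [-1.7 0.1 -2.5 / -0.7 -2.2 1.5 / 1.5 0.7 1]. Elementwise product with the kernel and sum: -1.7·0.5 + 0.1·0.5 + -2.5·0.5 + -0.7·-0.5 + -2.2·0.5 + 1.5·0.5 + 1.5·1 + 0.7·2 + 1·0.5.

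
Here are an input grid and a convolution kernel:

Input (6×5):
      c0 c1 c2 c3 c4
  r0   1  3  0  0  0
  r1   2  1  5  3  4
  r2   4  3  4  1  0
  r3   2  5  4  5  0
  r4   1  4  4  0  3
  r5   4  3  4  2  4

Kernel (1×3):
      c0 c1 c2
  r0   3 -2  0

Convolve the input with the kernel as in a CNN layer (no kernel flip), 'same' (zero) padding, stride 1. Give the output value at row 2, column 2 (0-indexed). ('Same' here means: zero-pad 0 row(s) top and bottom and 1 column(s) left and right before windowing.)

1

The receptive field on the zero-padded input at this output position is [3 4 1]. Elementwise product with the kernel and sum: 3·3 + 4·-2.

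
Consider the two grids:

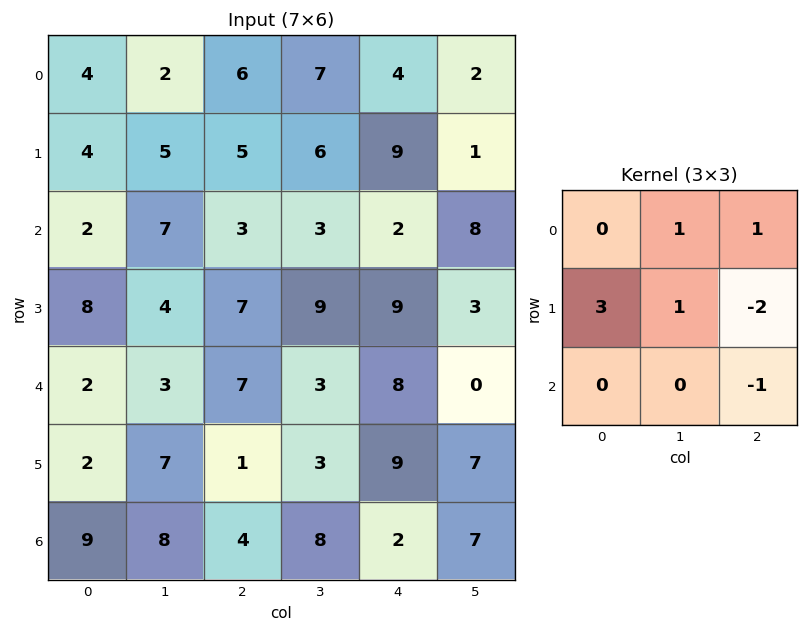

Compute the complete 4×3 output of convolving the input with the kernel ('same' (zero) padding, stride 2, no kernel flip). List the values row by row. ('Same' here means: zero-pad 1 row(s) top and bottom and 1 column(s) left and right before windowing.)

-5 -8 20
-7 20 2
1 23 22
2 16 28

Output[0,0]: The receptive field on the zero-padded input at this output position is [0 0 0 / 0 4 2 / 0 4 5]. Elementwise product with the kernel and sum: 0·1 + 0·1 + 0·3 + 4·1 + 2·-2 + 5·-1.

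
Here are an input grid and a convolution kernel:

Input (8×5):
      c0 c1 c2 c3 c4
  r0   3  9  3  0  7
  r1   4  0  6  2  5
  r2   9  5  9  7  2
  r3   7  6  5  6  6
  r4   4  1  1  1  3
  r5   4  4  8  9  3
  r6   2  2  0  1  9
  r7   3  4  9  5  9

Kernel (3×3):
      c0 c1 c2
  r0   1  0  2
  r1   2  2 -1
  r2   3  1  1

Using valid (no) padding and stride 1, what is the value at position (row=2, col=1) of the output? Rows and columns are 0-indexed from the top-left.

40

The receptive field on the input at this output position is [5 9 7 / 6 5 6 / 1 1 1]. Elementwise product with the kernel and sum: 5·1 + 7·2 + 6·2 + 5·2 + 6·-1 + 1·3 + 1·1 + 1·1.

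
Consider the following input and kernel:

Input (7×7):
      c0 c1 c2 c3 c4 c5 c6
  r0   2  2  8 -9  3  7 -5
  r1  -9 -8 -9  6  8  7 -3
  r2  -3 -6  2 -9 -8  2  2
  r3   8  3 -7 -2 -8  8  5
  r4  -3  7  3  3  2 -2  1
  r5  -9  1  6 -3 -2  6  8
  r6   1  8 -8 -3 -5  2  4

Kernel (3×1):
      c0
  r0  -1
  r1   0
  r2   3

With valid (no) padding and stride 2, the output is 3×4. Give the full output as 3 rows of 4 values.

-11 -2 -27 11
-6 7 14 1
6 -27 -17 11

Output[0,0]: The receptive field on the input at this output position is [2 / -9 / -3]. Elementwise product with the kernel and sum: 2·-1 + -3·3.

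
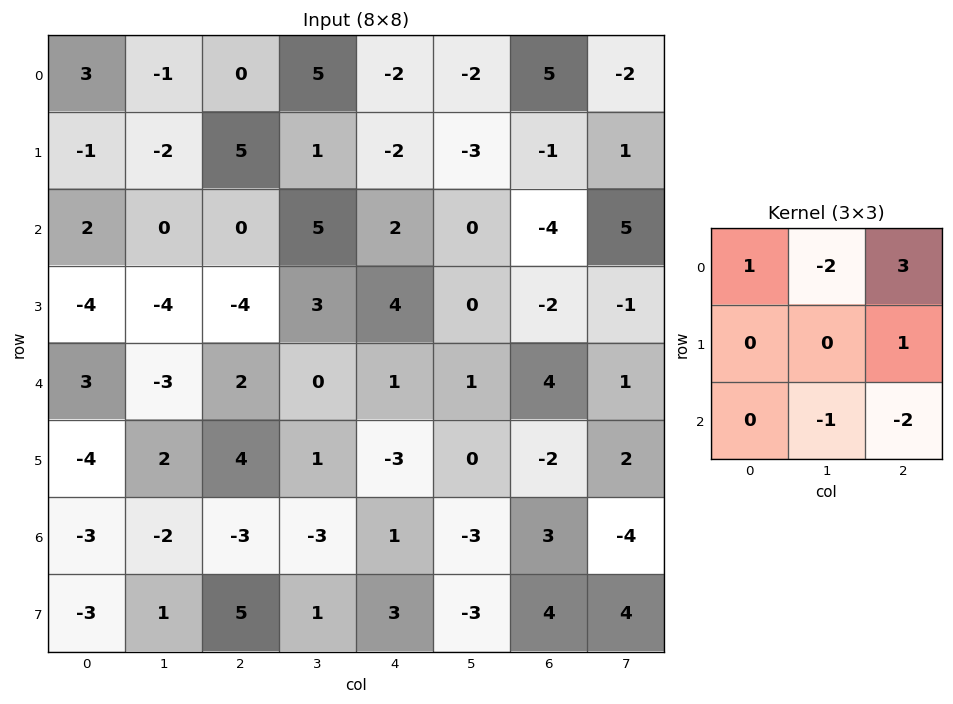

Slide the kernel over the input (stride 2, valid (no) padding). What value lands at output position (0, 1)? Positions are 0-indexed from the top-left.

-27

The receptive field on the input at this output position is [0 5 -2 / 5 1 -2 / 0 5 2]. Elementwise product with the kernel and sum: 0·1 + 5·-2 + -2·3 + -2·1 + 5·-1 + 2·-2.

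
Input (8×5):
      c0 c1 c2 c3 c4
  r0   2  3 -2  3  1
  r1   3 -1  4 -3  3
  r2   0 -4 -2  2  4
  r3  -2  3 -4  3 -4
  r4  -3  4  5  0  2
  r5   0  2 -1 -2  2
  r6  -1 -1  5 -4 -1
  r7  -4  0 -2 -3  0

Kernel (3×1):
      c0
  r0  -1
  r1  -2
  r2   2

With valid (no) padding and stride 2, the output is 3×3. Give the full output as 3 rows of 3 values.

Output[0,0]: The receptive field on the input at this output position is [2 / 3 / 0]. Elementwise product with the kernel and sum: 2·-1 + 3·-2 + 0·2.
Output[0,1]: The receptive field on the input at this output position is [-2 / 4 / -2]. Elementwise product with the kernel and sum: -2·-1 + 4·-2 + -2·2.

-8 -10 1
-2 20 8
1 7 -8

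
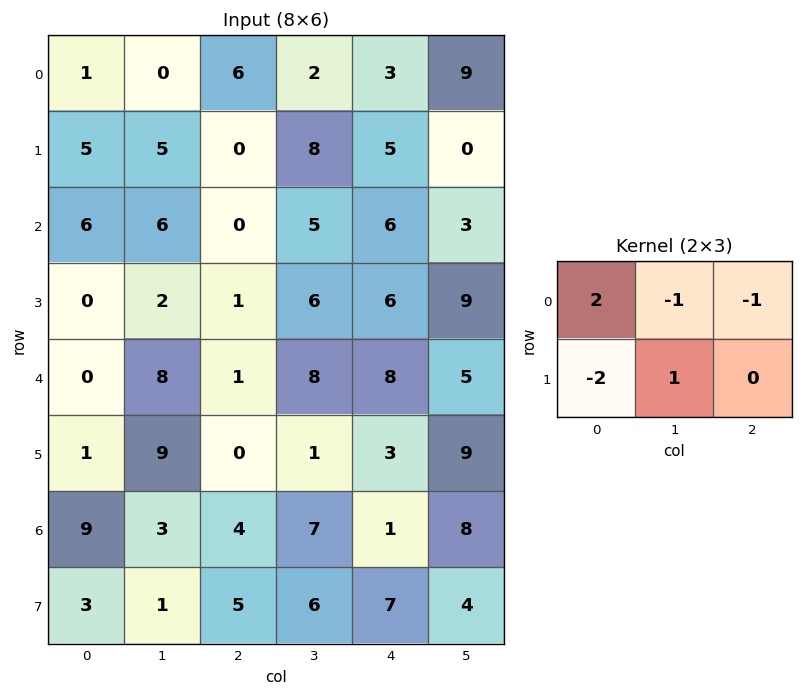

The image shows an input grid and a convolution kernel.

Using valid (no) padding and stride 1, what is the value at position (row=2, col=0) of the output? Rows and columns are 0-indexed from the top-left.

8

The receptive field on the input at this output position is [6 6 0 / 0 2 1]. Elementwise product with the kernel and sum: 6·2 + 6·-1 + 0·-1 + 0·-2 + 2·1.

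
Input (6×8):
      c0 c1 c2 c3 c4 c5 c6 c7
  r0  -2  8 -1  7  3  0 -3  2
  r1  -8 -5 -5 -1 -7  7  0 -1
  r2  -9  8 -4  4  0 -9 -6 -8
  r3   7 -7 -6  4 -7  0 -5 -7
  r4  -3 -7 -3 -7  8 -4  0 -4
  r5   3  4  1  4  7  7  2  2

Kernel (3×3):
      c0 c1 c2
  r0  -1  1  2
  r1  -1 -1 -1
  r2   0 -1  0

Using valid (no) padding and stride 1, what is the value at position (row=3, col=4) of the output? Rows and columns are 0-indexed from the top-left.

-14

The receptive field on the input at this output position is [-7 0 -5 / 8 -4 0 / 7 7 2]. Elementwise product with the kernel and sum: -7·-1 + 0·1 + -5·2 + 8·-1 + -4·-1 + 0·-1 + 7·-1.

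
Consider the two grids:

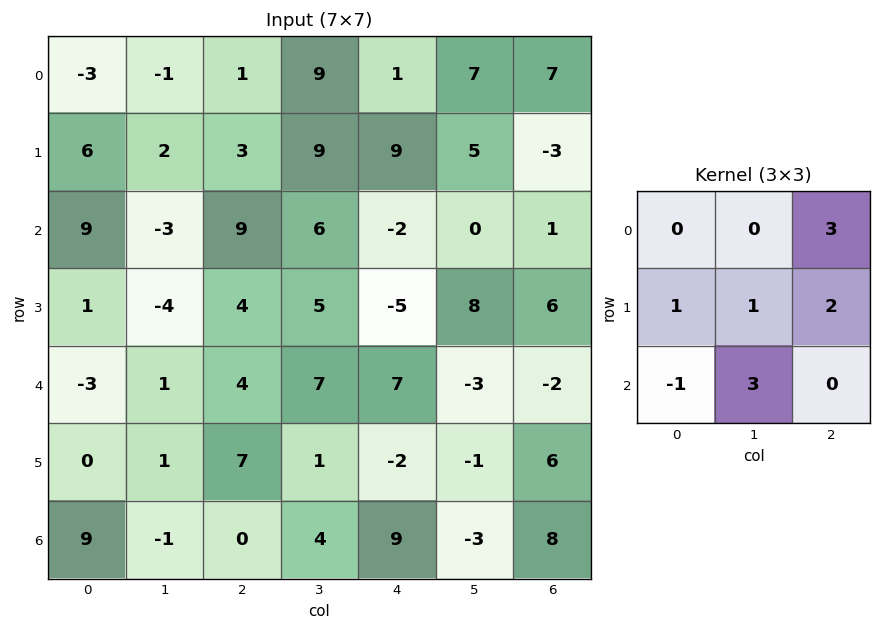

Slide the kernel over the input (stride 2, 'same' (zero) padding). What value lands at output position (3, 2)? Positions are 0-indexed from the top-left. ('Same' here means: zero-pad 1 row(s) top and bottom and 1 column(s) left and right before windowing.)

4

The receptive field on the zero-padded input at this output position is [1 -2 -1 / 4 9 -3 / 0 0 0]. Elementwise product with the kernel and sum: -1·3 + 4·1 + 9·1 + -3·2 + 0·-1 + 0·3.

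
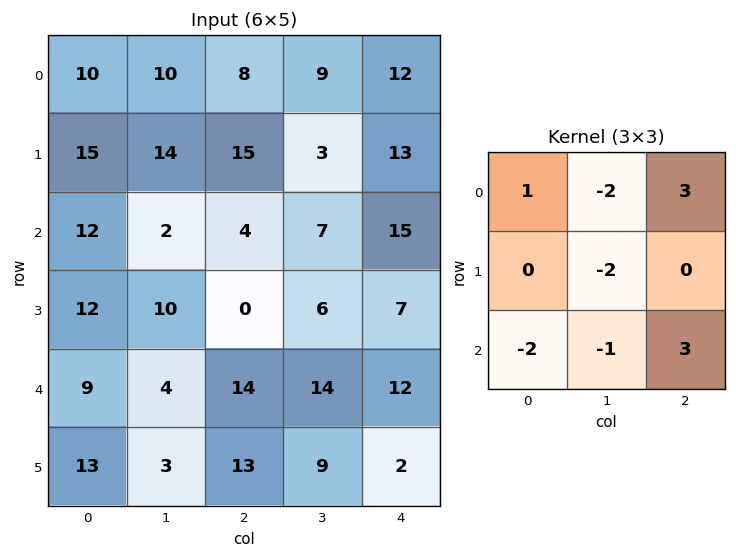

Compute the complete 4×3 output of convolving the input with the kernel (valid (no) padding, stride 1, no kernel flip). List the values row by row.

Output[0,0]: The receptive field on the input at this output position is [10 10 8 / 15 14 15 / 12 2 4]. Elementwise product with the kernel and sum: 10·1 + 10·-2 + 8·3 + 14·-2 + 12·-2 + 2·-1 + 4·3.
Output[0,1]: The receptive field on the input at this output position is [10 8 9 / 14 15 3 / 2 4 7]. Elementwise product with the kernel and sum: 10·1 + 8·-2 + 9·3 + 15·-2 + 2·-2 + 4·-1 + 7·3.

-28 4 50
-6 -17 49
20 35 17
-6 8 -48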